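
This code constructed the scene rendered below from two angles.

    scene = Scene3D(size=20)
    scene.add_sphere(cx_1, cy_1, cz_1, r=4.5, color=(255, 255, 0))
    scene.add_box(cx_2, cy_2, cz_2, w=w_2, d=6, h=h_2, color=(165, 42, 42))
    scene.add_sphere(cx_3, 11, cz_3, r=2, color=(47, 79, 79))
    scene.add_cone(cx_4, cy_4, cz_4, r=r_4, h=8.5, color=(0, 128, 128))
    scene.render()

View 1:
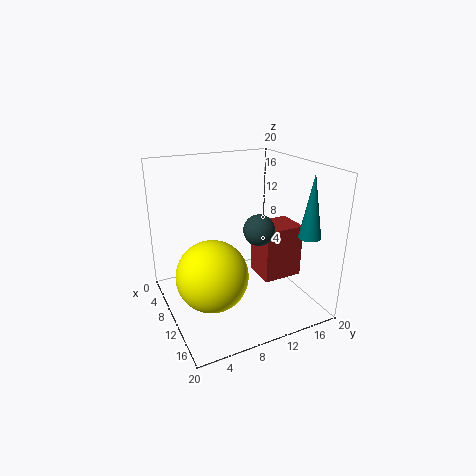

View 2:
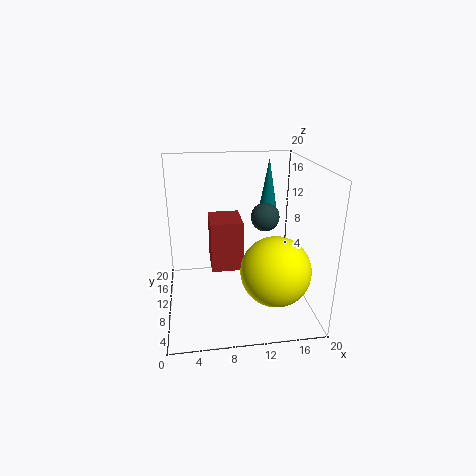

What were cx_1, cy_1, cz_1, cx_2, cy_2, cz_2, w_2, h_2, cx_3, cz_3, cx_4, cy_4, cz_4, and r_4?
cx_1 = 14, cy_1 = 4.5, cz_1 = 7.5, cx_2 = 6.5, cy_2 = 14, cz_2 = 2.5, w_2 = 5, h_2 = 8, cx_3 = 14, cz_3 = 12.5, cx_4 = 16, cy_4 = 17.5, cz_4 = 11, r_4 = 1.5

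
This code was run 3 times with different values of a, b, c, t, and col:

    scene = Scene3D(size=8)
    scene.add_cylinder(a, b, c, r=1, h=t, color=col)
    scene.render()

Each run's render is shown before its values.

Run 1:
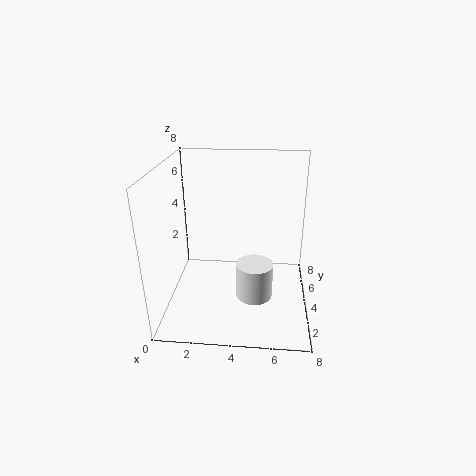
a = 5
b = 3
c = 1
t = 2
col = 'white'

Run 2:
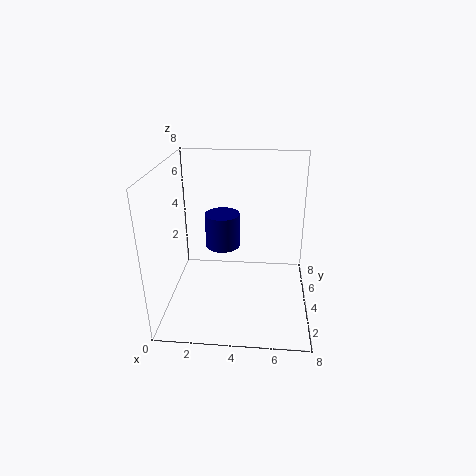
a = 3
b = 5
c = 3
t = 2
col = 'navy'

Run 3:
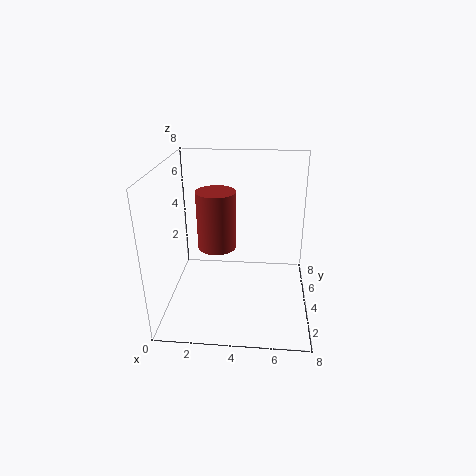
a = 3
b = 3
c = 4
t = 3
col = 'brown'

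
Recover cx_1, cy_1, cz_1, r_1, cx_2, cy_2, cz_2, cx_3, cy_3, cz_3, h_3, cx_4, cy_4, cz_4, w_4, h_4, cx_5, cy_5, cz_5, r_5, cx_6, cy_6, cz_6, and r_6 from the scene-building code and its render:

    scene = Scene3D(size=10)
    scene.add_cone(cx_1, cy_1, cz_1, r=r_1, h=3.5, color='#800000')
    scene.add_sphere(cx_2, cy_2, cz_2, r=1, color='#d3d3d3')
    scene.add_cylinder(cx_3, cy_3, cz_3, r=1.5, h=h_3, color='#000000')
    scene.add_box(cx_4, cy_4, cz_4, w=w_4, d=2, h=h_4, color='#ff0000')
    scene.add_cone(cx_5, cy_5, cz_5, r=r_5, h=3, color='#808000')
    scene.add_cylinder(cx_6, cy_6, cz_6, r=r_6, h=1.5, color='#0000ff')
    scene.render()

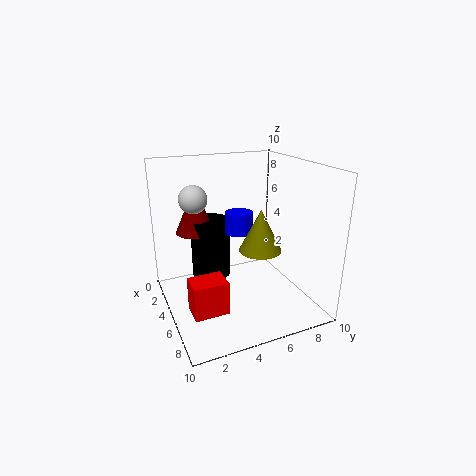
cx_1 = 1.5, cy_1 = 3, cz_1 = 4.5, r_1 = 1.5, cx_2 = 3, cy_2 = 2.5, cz_2 = 7.5, cx_3 = 2, cy_3 = 4, cz_3 = 1, h_3 = 4.5, cx_4 = 8, cy_4 = 0.5, cz_4 = 2.5, w_4 = 1.5, h_4 = 2, cx_5 = 5.5, cy_5 = 6.5, cz_5 = 4, r_5 = 1.5, cx_6 = 4, cy_6 = 5.5, cz_6 = 5, r_6 = 1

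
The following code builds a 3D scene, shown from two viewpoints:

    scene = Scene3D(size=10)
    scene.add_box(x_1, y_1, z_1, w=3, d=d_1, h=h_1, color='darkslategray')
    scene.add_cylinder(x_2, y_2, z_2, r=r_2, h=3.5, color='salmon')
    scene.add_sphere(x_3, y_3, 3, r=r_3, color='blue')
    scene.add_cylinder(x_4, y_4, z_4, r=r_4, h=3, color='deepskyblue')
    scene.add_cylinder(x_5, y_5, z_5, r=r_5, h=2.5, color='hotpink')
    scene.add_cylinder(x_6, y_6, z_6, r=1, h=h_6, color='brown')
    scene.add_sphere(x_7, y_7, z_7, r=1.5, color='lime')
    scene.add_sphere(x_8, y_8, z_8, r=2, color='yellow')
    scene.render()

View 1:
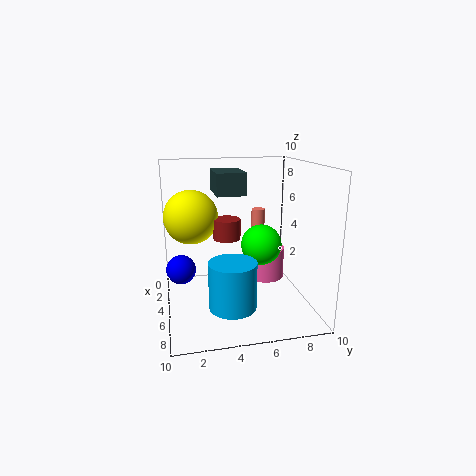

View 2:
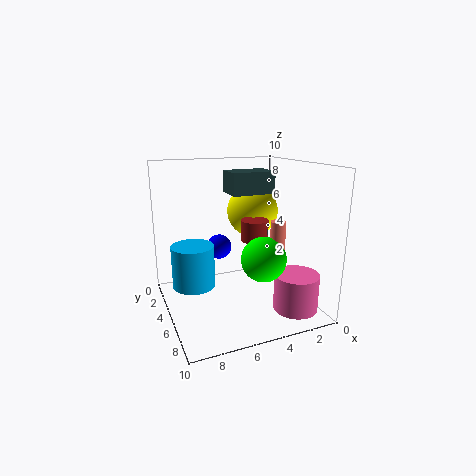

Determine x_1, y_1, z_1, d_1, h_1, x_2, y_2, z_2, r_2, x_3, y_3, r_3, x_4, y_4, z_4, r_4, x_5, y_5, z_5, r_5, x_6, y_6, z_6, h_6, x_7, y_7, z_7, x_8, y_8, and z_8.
x_1 = 2.5
y_1 = 3.5
z_1 = 8
d_1 = 2
h_1 = 1.5
x_2 = 3
y_2 = 7
z_2 = 3
r_2 = 0.5
x_3 = 5
y_3 = 1
r_3 = 1
x_4 = 8
y_4 = 4
z_4 = 1.5
r_4 = 1.5
x_5 = 2
y_5 = 8
z_5 = 0.5
r_5 = 1.5
x_6 = 3.5
y_6 = 4.5
z_6 = 4.5
h_6 = 1.5
x_7 = 4
y_7 = 7
z_7 = 4
x_8 = 2.5
y_8 = 2
z_8 = 6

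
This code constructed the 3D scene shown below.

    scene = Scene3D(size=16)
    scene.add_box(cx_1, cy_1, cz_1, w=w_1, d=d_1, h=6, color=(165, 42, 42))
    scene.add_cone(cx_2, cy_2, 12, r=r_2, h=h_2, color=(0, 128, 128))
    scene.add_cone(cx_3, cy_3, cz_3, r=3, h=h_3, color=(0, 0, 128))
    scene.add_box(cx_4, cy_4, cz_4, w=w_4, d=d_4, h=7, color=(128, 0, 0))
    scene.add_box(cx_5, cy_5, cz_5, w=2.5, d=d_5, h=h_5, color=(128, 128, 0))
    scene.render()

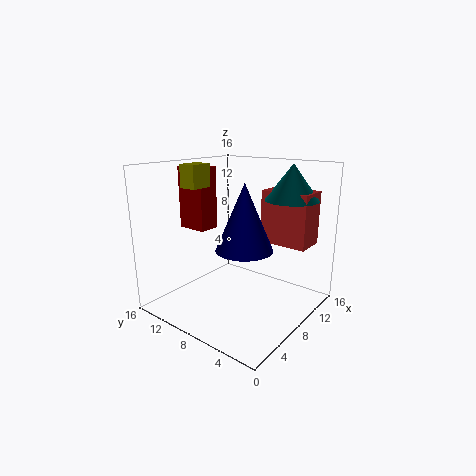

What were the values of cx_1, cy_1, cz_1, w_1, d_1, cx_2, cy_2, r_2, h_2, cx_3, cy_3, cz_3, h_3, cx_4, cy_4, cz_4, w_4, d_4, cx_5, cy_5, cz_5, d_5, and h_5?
cx_1 = 11; cy_1 = 1.5; cz_1 = 7; w_1 = 3.5; d_1 = 5.5; cx_2 = 12.5; cy_2 = 4; r_2 = 3; h_2 = 4; cx_3 = 6.5; cy_3 = 6; cz_3 = 7.5; h_3 = 7; cx_4 = 6; cy_4 = 11.5; cz_4 = 8.5; w_4 = 2.5; d_4 = 3.5; cx_5 = 4.5; cy_5 = 11; cz_5 = 13.5; d_5 = 2; h_5 = 2.5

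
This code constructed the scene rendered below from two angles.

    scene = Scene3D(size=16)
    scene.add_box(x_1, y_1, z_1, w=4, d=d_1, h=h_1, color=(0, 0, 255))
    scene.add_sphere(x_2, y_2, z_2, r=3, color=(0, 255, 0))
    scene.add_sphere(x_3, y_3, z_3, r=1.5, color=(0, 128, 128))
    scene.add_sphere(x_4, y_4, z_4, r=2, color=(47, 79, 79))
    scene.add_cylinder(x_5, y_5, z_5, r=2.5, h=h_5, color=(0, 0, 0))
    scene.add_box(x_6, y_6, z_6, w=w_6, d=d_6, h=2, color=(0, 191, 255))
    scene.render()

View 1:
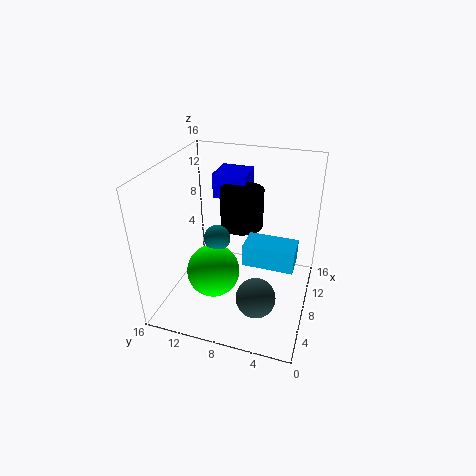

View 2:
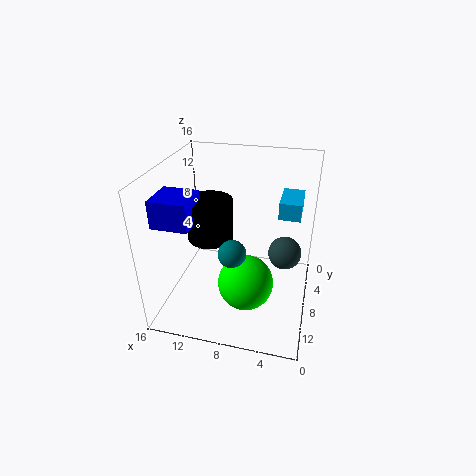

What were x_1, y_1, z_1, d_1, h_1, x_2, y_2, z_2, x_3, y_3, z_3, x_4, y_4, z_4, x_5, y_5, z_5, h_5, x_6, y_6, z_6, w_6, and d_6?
x_1 = 12; y_1 = 8.5; z_1 = 10.5; d_1 = 4; h_1 = 3; x_2 = 6.5; y_2 = 10.5; z_2 = 4; x_3 = 8; y_3 = 10.5; z_3 = 7.5; x_4 = 3; y_4 = 4.5; z_4 = 4.5; x_5 = 11; y_5 = 8.5; z_5 = 8; h_5 = 4.5; x_6 = 1.5; y_6 = 1; z_6 = 9.5; w_6 = 2.5; d_6 = 4.5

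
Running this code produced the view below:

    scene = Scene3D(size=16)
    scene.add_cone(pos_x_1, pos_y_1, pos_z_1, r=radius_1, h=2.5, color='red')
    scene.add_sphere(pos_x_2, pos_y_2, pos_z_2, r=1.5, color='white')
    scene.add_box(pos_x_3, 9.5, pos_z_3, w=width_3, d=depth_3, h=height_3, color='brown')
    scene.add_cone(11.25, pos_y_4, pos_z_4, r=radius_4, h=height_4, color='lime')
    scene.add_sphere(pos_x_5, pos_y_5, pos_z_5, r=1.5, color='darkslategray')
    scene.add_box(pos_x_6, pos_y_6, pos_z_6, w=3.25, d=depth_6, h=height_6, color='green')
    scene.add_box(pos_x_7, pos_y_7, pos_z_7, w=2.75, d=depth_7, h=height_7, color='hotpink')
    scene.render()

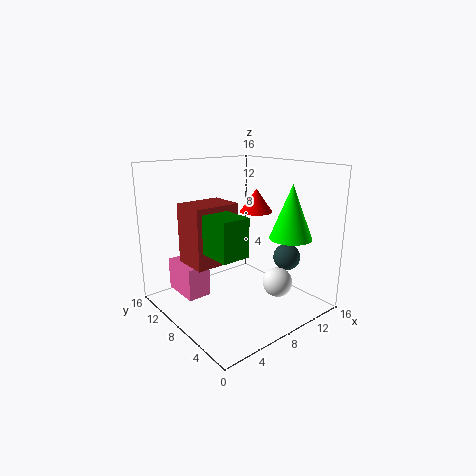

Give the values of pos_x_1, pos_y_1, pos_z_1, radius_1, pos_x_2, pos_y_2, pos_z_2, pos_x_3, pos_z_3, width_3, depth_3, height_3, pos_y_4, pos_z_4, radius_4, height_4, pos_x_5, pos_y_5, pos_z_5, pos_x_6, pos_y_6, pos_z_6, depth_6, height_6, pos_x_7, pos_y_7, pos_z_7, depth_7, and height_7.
pos_x_1 = 9.5
pos_y_1 = 6.75
pos_z_1 = 11
radius_1 = 1.75
pos_x_2 = 8.75
pos_y_2 = 2.5
pos_z_2 = 4.5
pos_x_3 = 3.75
pos_z_3 = 4.5
width_3 = 5.5
depth_3 = 4.25
height_3 = 7
pos_y_4 = 3.25
pos_z_4 = 8.5
radius_4 = 2.25
height_4 = 5.75
pos_x_5 = 12.25
pos_y_5 = 4.5
pos_z_5 = 5.75
pos_x_6 = 4
pos_y_6 = 5.25
pos_z_6 = 6.75
depth_6 = 3.75
height_6 = 4.25
pos_x_7 = 3
pos_y_7 = 10.5
pos_z_7 = 0.75
depth_7 = 4.75
height_7 = 3.75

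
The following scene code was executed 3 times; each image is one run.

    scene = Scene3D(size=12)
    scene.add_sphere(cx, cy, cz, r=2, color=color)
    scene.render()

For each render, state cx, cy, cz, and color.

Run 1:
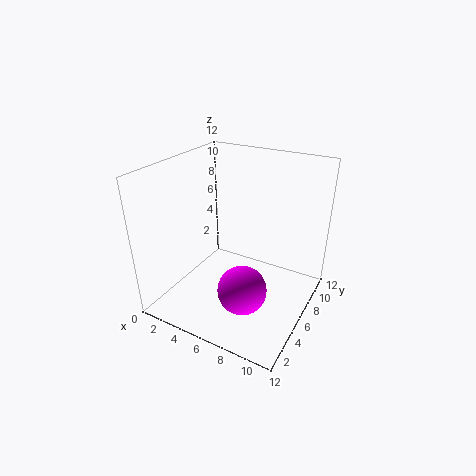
cx = 7.5
cy = 4
cz = 2.5
color = 'magenta'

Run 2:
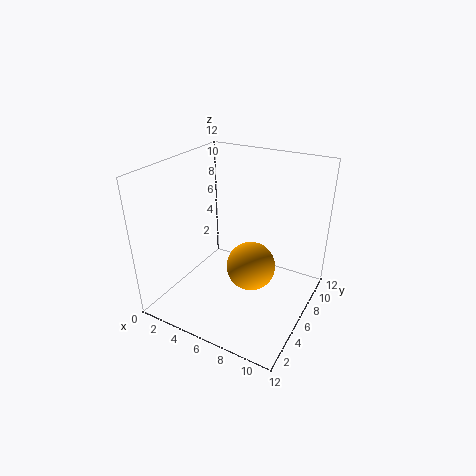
cx = 7.5
cy = 5.5
cz = 4
color = 'orange'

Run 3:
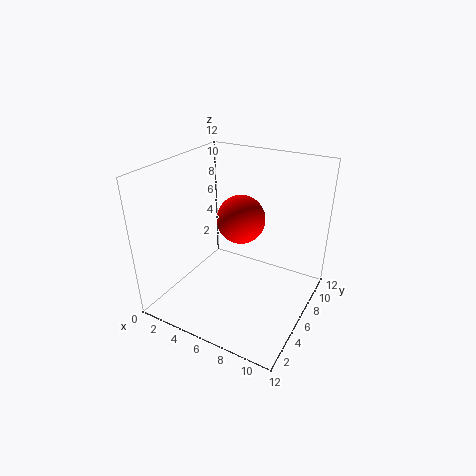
cx = 6
cy = 6.5
cz = 7.5
color = 'red'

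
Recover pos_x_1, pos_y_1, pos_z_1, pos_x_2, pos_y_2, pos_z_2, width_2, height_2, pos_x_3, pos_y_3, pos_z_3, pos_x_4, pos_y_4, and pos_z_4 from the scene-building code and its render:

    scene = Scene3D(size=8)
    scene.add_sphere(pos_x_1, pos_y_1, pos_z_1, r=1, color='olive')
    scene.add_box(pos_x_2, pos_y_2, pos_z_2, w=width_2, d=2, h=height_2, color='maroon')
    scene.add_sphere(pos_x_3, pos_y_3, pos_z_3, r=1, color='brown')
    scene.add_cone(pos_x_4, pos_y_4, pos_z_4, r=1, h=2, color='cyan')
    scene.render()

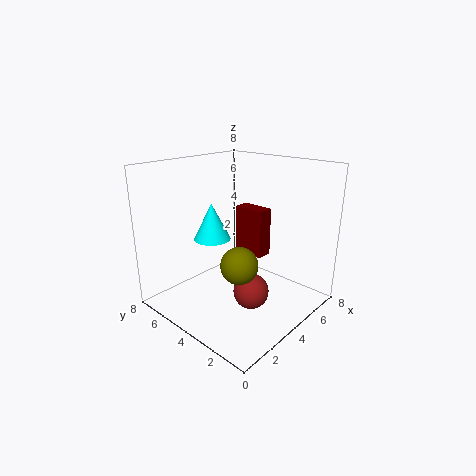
pos_x_1 = 3; pos_y_1 = 3; pos_z_1 = 3; pos_x_2 = 6; pos_y_2 = 4; pos_z_2 = 2; width_2 = 1; height_2 = 3; pos_x_3 = 4; pos_y_3 = 3; pos_z_3 = 1; pos_x_4 = 3; pos_y_4 = 5; pos_z_4 = 4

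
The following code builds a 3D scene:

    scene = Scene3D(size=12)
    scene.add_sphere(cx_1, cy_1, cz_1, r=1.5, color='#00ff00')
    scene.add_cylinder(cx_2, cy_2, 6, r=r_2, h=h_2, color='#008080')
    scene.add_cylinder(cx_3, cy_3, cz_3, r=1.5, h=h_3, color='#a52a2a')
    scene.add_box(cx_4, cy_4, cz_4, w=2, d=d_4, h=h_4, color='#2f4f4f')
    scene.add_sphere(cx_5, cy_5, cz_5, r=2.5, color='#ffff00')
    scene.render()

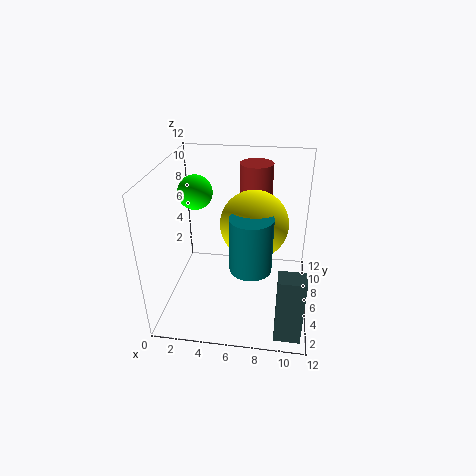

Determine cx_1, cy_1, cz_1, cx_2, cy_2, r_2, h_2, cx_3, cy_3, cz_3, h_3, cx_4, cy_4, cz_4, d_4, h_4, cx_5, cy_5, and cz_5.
cx_1 = 2, cy_1 = 8, cz_1 = 9, cx_2 = 7.5, cy_2 = 2, r_2 = 1.5, h_2 = 4, cx_3 = 7, cy_3 = 10.5, cz_3 = 5, h_3 = 6, cx_4 = 9.5, cy_4 = 0.5, cz_4 = 0.5, d_4 = 1.5, h_4 = 5.5, cx_5 = 7.5, cy_5 = 4, cz_5 = 8.5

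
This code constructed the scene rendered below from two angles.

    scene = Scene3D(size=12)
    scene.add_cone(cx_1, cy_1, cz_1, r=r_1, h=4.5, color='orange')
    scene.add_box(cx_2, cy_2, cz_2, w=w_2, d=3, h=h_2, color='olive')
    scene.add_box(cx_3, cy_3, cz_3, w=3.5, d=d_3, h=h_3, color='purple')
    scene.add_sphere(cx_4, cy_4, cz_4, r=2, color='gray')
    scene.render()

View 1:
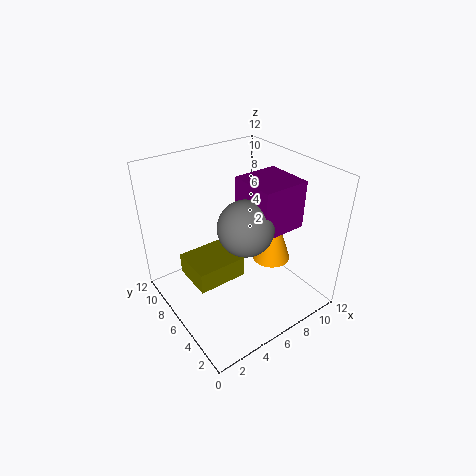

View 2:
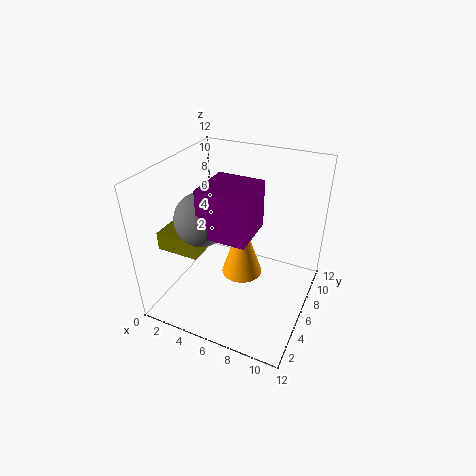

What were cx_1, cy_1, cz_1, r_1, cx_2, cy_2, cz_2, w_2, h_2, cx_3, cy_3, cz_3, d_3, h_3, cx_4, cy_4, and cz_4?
cx_1 = 7.5
cy_1 = 3.5
cz_1 = 5
r_1 = 1.5
cx_2 = 0.5
cy_2 = 2.5
cz_2 = 5.5
w_2 = 3.5
h_2 = 1.5
cx_3 = 5
cy_3 = 1.5
cz_3 = 8.5
d_3 = 3.5
h_3 = 3.5
cx_4 = 4.5
cy_4 = 3
cz_4 = 9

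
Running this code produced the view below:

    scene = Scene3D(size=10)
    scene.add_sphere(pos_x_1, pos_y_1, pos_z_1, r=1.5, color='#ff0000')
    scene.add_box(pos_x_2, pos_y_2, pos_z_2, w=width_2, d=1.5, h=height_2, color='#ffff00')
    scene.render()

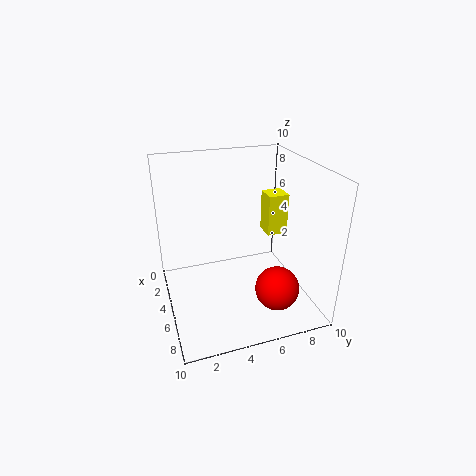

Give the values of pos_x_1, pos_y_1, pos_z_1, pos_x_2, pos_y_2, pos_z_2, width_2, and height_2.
pos_x_1 = 7.5, pos_y_1 = 7, pos_z_1 = 2, pos_x_2 = 3, pos_y_2 = 7.5, pos_z_2 = 4.5, width_2 = 1.5, height_2 = 3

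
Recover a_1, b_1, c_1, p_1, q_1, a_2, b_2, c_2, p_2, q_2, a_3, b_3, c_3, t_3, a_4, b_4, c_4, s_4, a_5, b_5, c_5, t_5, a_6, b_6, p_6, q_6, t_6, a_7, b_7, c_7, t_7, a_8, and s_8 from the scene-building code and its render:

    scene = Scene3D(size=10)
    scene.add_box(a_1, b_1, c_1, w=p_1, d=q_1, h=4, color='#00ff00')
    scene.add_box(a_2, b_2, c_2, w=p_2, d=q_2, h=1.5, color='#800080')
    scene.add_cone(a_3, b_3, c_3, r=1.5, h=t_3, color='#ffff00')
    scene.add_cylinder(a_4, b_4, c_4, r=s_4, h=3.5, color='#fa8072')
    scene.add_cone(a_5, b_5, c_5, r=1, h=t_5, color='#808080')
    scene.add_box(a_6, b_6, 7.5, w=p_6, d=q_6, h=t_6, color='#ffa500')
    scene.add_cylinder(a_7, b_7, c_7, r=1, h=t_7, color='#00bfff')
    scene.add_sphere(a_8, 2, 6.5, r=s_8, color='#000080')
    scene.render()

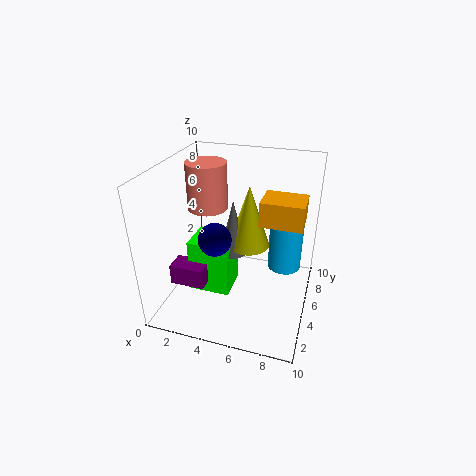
a_1 = 1.5
b_1 = 4
c_1 = 0.5
p_1 = 3
q_1 = 2.5
a_2 = 0.5
b_2 = 3
c_2 = 1.5
p_2 = 2.5
q_2 = 1.5
a_3 = 5.5
b_3 = 6
c_3 = 4
t_3 = 4.5
a_4 = 2
b_4 = 7
c_4 = 6
s_4 = 1.5
a_5 = 4.5
b_5 = 5.5
c_5 = 3.5
t_5 = 4
a_6 = 7
b_6 = 2.5
p_6 = 2.5
q_6 = 2
t_6 = 1.5
a_7 = 8.5
b_7 = 3.5
c_7 = 4.5
t_7 = 4
a_8 = 4.5
s_8 = 1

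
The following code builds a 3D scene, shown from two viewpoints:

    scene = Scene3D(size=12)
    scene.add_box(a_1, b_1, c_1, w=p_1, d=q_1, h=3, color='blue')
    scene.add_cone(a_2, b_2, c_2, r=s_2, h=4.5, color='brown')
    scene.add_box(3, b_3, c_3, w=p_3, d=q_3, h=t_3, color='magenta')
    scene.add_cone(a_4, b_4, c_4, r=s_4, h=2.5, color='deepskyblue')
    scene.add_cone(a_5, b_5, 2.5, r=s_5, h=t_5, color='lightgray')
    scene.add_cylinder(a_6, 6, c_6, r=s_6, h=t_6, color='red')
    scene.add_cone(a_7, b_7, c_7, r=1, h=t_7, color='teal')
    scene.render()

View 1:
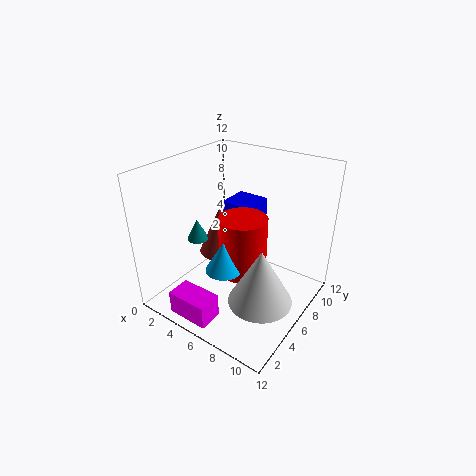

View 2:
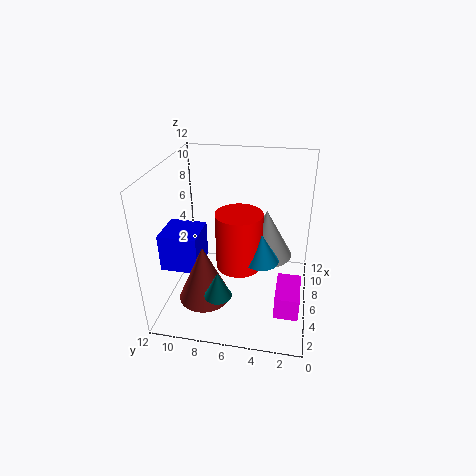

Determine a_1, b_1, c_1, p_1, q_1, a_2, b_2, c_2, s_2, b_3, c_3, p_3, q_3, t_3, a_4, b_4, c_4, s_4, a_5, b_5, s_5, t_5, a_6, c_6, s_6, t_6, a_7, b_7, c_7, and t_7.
a_1 = 2.5
b_1 = 8.5
c_1 = 4.5
p_1 = 3
q_1 = 3
a_2 = 2.5
b_2 = 8
c_2 = 2.5
s_2 = 2
b_3 = 0.5
c_3 = 0.5
p_3 = 3.5
q_3 = 2
t_3 = 2
a_4 = 6
b_4 = 4
c_4 = 4
s_4 = 1.5
a_5 = 9.5
b_5 = 4
s_5 = 2.5
t_5 = 4.5
a_6 = 6.5
c_6 = 3
s_6 = 2
t_6 = 5
a_7 = 1
b_7 = 6.5
c_7 = 4
t_7 = 2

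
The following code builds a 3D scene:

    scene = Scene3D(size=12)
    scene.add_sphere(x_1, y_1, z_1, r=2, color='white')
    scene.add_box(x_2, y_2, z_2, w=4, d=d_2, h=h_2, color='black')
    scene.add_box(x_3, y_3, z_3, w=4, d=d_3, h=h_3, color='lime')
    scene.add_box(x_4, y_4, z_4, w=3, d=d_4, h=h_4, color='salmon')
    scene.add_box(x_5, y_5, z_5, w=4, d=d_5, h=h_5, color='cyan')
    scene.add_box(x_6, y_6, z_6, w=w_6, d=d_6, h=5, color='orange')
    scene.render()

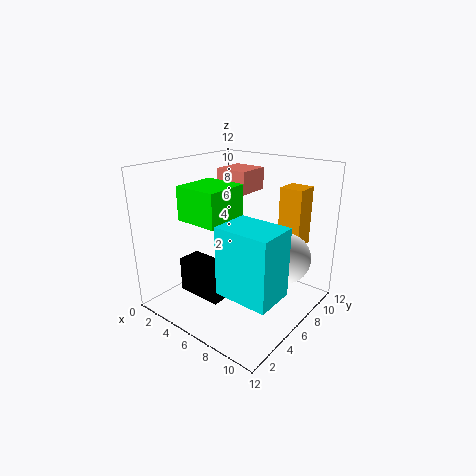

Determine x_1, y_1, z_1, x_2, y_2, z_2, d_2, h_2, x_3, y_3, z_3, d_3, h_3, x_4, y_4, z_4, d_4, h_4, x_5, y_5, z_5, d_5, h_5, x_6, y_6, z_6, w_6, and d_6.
x_1 = 10; y_1 = 7; z_1 = 5; x_2 = 2; y_2 = 3; z_2 = 1; d_2 = 2; h_2 = 3; x_3 = 1; y_3 = 4; z_3 = 7; d_3 = 4; h_3 = 3; x_4 = 2; y_4 = 8; z_4 = 9; d_4 = 3; h_4 = 2; x_5 = 8; y_5 = 1; z_5 = 4; d_5 = 3; h_5 = 5; x_6 = 8; y_6 = 9; z_6 = 5; w_6 = 2; d_6 = 2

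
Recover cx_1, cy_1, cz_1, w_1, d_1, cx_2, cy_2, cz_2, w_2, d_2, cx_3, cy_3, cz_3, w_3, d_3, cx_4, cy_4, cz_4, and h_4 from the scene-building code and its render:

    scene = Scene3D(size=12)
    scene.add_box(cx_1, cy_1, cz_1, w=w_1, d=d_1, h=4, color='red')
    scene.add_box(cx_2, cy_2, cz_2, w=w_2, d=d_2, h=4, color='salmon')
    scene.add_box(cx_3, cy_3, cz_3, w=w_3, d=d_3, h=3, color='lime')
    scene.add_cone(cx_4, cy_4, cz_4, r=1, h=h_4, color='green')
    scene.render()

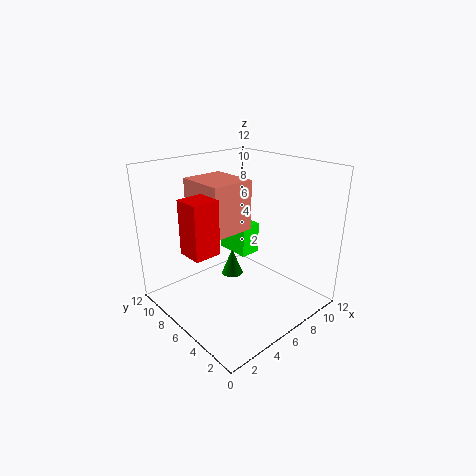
cx_1 = 0.5, cy_1 = 4, cz_1 = 6.5, w_1 = 2, d_1 = 2, cx_2 = 3, cy_2 = 5, cz_2 = 7, w_2 = 3.5, d_2 = 4, cx_3 = 8.5, cy_3 = 8, cz_3 = 2.5, w_3 = 2, d_3 = 3.5, cx_4 = 7.5, cy_4 = 8.5, cz_4 = 1, h_4 = 2.5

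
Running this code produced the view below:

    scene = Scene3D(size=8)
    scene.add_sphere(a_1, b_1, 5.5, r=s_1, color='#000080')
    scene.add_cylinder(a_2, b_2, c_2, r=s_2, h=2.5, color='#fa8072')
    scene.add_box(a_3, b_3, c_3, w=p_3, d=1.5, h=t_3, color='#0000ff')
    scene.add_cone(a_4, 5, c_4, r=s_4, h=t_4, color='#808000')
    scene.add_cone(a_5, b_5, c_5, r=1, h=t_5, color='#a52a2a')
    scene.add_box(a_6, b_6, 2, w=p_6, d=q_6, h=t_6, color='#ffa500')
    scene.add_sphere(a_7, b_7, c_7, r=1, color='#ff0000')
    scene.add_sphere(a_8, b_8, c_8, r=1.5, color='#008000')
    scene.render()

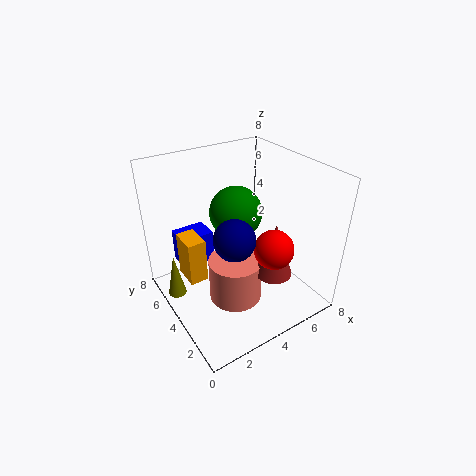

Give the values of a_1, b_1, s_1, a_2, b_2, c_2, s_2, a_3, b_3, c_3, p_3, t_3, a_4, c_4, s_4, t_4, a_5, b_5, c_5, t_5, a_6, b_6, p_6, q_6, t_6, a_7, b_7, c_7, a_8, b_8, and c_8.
a_1 = 2.5; b_1 = 2; s_1 = 1; a_2 = 3.5; b_2 = 3.5; c_2 = 0.5; s_2 = 1.5; a_3 = 1.5; b_3 = 6; c_3 = 1.5; p_3 = 2; t_3 = 2; a_4 = 0.5; c_4 = 1; s_4 = 0.5; t_4 = 2.5; a_5 = 5; b_5 = 2; c_5 = 2.5; t_5 = 3; a_6 = 1; b_6 = 4; p_6 = 1; q_6 = 1.5; t_6 = 2.5; a_7 = 4.5; b_7 = 1.5; c_7 = 4.5; a_8 = 4.5; b_8 = 5; c_8 = 5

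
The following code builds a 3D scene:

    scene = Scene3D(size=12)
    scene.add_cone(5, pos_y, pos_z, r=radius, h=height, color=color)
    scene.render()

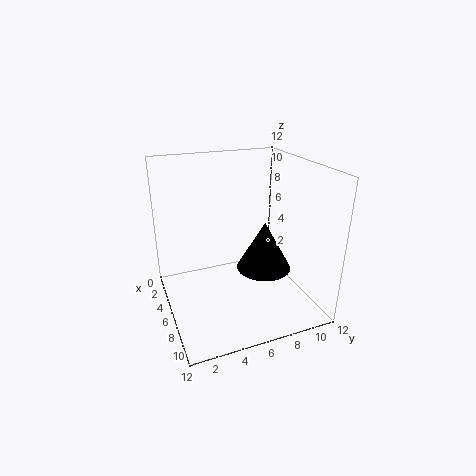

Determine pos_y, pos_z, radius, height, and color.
pos_y = 9, pos_z = 2, radius = 2.5, height = 4.5, color = 'black'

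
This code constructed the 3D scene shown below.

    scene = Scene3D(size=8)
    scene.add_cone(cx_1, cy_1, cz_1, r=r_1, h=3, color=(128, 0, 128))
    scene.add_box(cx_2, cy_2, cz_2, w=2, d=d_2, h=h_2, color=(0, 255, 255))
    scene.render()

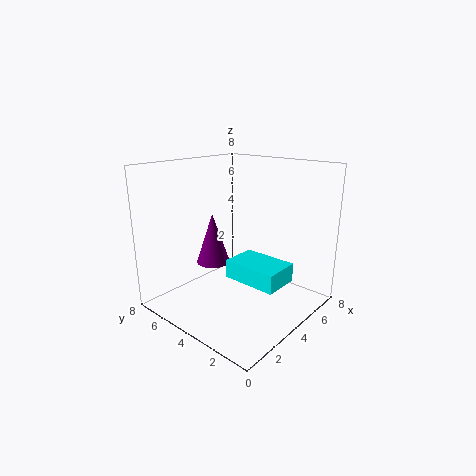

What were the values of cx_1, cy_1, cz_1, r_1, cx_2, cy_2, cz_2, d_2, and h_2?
cx_1 = 4; cy_1 = 6; cz_1 = 2; r_1 = 1; cx_2 = 3; cy_2 = 1; cz_2 = 2; d_2 = 3; h_2 = 1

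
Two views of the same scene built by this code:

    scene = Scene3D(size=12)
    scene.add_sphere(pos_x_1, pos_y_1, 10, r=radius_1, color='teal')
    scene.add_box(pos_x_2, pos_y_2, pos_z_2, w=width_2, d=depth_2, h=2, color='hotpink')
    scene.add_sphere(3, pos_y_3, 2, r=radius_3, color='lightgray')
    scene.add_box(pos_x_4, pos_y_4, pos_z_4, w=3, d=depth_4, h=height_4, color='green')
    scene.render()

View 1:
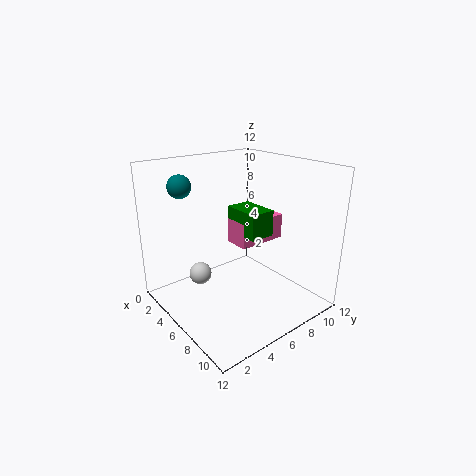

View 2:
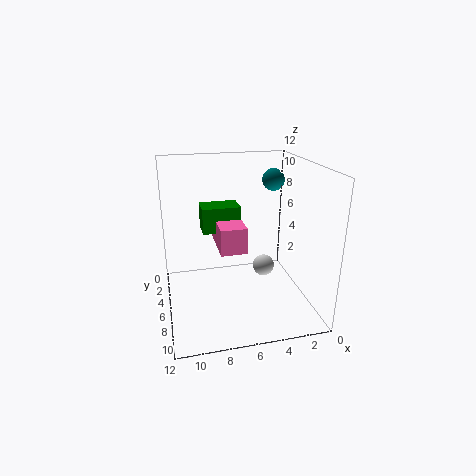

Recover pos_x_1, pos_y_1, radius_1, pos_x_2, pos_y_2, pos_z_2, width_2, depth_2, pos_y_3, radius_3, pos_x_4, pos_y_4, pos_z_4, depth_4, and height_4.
pos_x_1 = 2, pos_y_1 = 3, radius_1 = 1, pos_x_2 = 6, pos_y_2 = 5, pos_z_2 = 6, width_2 = 2, depth_2 = 4, pos_y_3 = 4, radius_3 = 1, pos_x_4 = 6, pos_y_4 = 5, pos_z_4 = 7, depth_4 = 2, height_4 = 2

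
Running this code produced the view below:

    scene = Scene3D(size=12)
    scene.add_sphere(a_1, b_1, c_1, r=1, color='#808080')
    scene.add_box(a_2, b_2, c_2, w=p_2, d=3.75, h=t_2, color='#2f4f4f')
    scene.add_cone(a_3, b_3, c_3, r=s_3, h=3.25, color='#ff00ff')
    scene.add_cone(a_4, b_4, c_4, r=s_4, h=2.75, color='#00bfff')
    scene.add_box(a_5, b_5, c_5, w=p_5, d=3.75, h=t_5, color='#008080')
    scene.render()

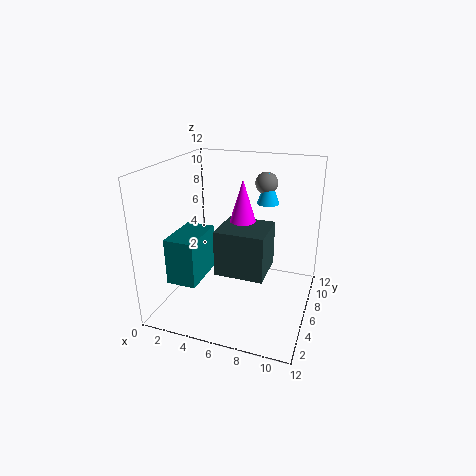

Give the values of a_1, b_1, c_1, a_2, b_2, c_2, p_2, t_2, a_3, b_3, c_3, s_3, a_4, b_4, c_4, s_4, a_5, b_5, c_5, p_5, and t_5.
a_1 = 7.25; b_1 = 10; c_1 = 9.75; a_2 = 4.75; b_2 = 3.75; c_2 = 3.5; p_2 = 4; t_2 = 3.75; a_3 = 6.75; b_3 = 5; c_3 = 8; s_3 = 1; a_4 = 7.5; b_4 = 9.75; c_4 = 8; s_4 = 1; a_5 = 2.25; b_5 = 0.75; c_5 = 4; p_5 = 2.25; t_5 = 3.5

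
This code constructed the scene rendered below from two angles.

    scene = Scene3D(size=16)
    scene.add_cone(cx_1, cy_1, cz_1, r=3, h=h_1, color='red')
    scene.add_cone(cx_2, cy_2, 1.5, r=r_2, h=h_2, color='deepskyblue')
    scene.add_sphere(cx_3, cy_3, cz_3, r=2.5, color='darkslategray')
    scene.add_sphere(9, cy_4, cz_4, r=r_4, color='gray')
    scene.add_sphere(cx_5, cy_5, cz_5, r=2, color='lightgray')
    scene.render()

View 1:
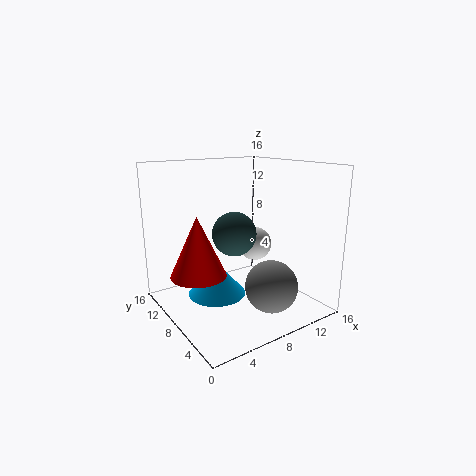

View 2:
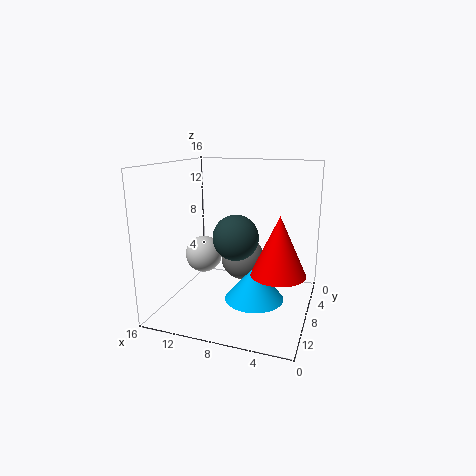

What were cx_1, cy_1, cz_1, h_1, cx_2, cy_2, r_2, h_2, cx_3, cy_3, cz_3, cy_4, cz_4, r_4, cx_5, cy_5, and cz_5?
cx_1 = 3.25; cy_1 = 8.5; cz_1 = 4.5; h_1 = 6.5; cx_2 = 5.75; cy_2 = 9; r_2 = 3.25; h_2 = 3.75; cx_3 = 8; cy_3 = 8.75; cz_3 = 8.25; cy_4 = 3.25; cz_4 = 3.75; r_4 = 2.75; cx_5 = 11.5; cy_5 = 9.5; cz_5 = 6.25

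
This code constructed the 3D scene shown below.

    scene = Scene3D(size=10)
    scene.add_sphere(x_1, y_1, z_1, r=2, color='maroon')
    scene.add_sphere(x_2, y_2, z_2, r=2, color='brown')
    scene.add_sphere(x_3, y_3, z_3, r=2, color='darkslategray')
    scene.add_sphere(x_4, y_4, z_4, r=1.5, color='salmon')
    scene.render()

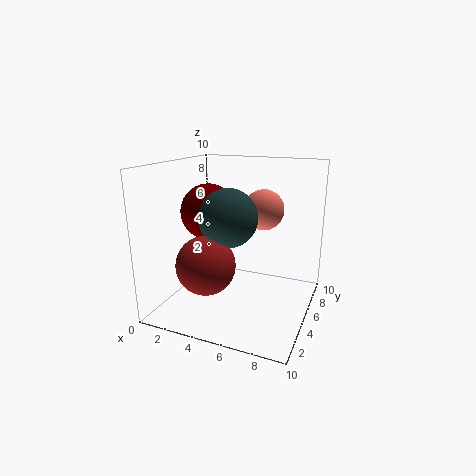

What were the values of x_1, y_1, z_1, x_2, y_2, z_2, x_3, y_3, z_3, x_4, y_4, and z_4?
x_1 = 2.5, y_1 = 5.5, z_1 = 6.5, x_2 = 3.5, y_2 = 3, z_2 = 3.5, x_3 = 4.5, y_3 = 4.5, z_3 = 6.5, x_4 = 6, y_4 = 7.5, z_4 = 6.5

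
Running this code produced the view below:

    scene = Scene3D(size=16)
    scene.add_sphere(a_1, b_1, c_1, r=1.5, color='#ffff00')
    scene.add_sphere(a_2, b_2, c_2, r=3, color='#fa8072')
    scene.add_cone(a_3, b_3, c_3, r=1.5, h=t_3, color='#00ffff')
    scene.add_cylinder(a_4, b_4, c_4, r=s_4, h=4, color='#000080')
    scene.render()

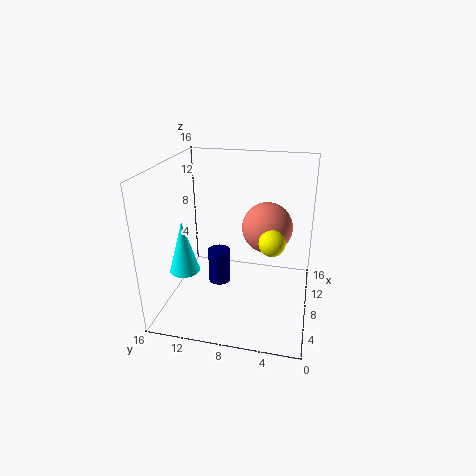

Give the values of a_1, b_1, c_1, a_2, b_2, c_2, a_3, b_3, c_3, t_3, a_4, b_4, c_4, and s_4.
a_1 = 8.5, b_1 = 4.25, c_1 = 7.5, a_2 = 11.5, b_2 = 5.25, c_2 = 8, a_3 = 2.75, b_3 = 12.25, c_3 = 6.5, t_3 = 5.25, a_4 = 8, b_4 = 10.25, c_4 = 2.25, s_4 = 1.25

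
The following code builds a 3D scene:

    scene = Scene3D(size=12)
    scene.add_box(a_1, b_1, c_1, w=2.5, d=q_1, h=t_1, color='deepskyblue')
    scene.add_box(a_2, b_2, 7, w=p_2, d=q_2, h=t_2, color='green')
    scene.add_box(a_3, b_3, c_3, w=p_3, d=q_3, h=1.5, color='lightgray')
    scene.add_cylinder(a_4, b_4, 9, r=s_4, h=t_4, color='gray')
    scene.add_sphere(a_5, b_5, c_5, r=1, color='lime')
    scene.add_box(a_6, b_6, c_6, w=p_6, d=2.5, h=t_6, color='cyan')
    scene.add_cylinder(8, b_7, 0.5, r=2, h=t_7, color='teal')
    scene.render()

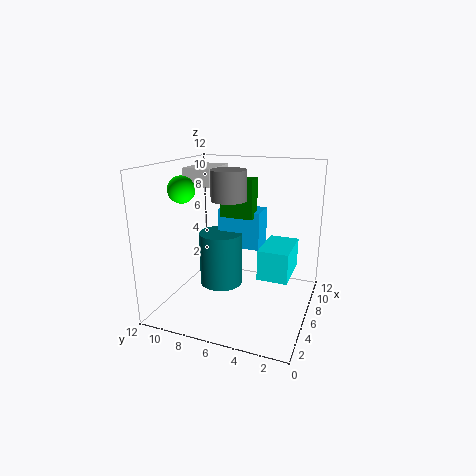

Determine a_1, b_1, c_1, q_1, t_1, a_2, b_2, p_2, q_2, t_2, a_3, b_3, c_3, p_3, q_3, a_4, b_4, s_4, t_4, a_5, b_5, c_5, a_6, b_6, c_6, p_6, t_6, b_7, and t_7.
a_1 = 8.5, b_1 = 5, c_1 = 4, q_1 = 4, t_1 = 3.5, a_2 = 8, b_2 = 5.5, p_2 = 1.5, q_2 = 3, t_2 = 3.5, a_3 = 6, b_3 = 8.5, c_3 = 10, p_3 = 4, q_3 = 2.5, a_4 = 6.5, b_4 = 7, s_4 = 1.5, t_4 = 2.5, a_5 = 2.5, b_5 = 9, c_5 = 10.5, a_6 = 5, b_6 = 1.5, c_6 = 3, p_6 = 4, t_6 = 2.5, b_7 = 8.5, t_7 = 5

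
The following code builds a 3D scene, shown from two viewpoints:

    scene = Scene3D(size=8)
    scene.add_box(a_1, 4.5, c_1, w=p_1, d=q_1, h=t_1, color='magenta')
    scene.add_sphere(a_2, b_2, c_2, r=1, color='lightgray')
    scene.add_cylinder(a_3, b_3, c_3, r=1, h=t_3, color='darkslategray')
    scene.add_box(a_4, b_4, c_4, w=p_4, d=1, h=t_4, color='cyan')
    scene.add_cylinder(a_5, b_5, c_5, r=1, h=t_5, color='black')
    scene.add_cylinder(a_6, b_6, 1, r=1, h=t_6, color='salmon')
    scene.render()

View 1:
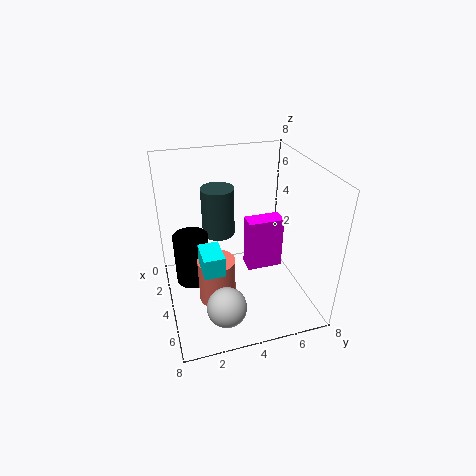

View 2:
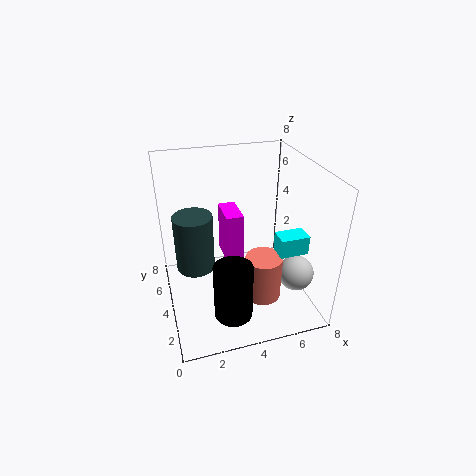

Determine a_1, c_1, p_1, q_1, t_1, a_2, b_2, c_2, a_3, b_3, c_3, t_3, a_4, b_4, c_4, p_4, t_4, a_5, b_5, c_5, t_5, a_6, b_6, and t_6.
a_1 = 3.5, c_1 = 2, p_1 = 1, q_1 = 2, t_1 = 3, a_2 = 7, b_2 = 2.5, c_2 = 2, a_3 = 1.5, b_3 = 3.5, c_3 = 3, t_3 = 3, a_4 = 5.5, b_4 = 1.5, c_4 = 4, p_4 = 1.5, t_4 = 1, a_5 = 3, b_5 = 1.5, c_5 = 1, t_5 = 3, a_6 = 5, b_6 = 2.5, t_6 = 2.5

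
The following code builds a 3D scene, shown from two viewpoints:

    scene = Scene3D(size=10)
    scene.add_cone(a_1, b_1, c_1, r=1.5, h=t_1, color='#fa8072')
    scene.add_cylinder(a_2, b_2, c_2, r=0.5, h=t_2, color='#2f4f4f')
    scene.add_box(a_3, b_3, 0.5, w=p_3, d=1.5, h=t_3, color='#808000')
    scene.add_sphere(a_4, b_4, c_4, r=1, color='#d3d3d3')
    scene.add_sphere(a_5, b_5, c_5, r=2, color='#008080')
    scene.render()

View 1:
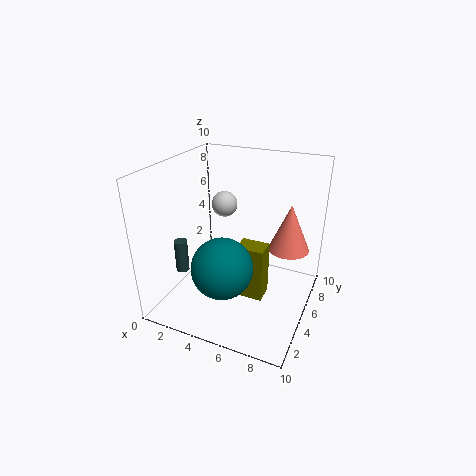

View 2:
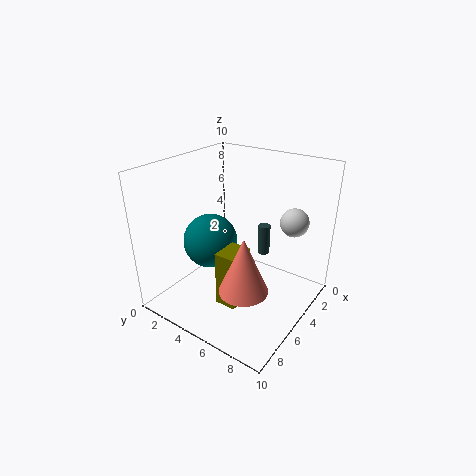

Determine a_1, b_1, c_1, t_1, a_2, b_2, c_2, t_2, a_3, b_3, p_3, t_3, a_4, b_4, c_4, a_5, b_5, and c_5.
a_1 = 8, b_1 = 7.5, c_1 = 3.5, t_1 = 3.5, a_2 = 0.5, b_2 = 4.5, c_2 = 1.5, t_2 = 2.5, a_3 = 5, b_3 = 4.5, p_3 = 2, t_3 = 4, a_4 = 2.5, b_4 = 8, c_4 = 6, a_5 = 5, b_5 = 2.5, c_5 = 4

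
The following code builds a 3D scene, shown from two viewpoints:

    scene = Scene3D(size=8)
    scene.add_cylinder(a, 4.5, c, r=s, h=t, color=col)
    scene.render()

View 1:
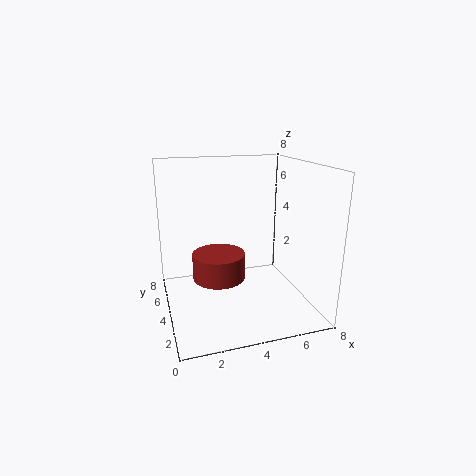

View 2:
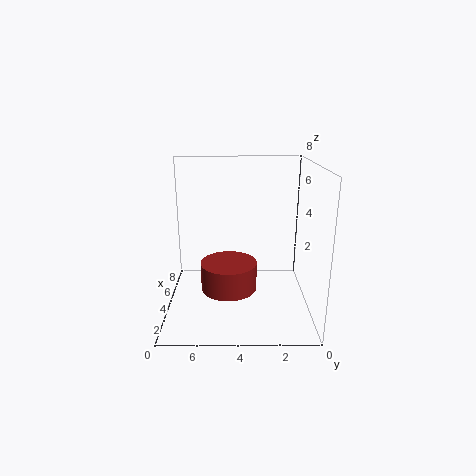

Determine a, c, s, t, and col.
a = 3; c = 1.5; s = 1.5; t = 1.5; col = 'brown'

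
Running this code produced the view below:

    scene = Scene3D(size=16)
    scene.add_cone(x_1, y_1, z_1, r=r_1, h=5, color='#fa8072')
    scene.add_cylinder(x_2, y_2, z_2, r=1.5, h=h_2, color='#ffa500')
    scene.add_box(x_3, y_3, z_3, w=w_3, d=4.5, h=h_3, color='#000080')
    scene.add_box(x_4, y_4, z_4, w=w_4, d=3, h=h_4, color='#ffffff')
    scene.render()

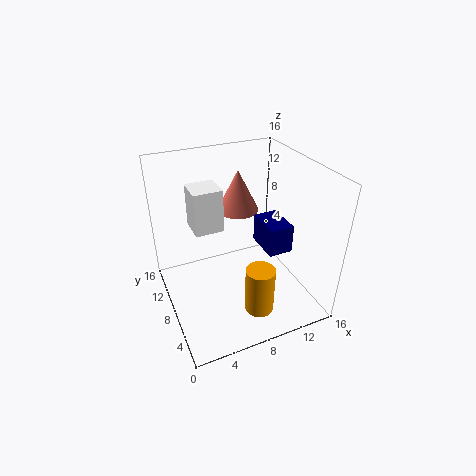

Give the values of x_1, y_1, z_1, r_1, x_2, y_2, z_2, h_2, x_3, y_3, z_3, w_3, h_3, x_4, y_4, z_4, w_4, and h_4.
x_1 = 10, y_1 = 12.5, z_1 = 9, r_1 = 2.5, x_2 = 8, y_2 = 2.5, z_2 = 2.5, h_2 = 5, x_3 = 12, y_3 = 7.5, z_3 = 4.5, w_3 = 3, h_3 = 3.5, x_4 = 3, y_4 = 7, z_4 = 10, w_4 = 3, h_4 = 4.5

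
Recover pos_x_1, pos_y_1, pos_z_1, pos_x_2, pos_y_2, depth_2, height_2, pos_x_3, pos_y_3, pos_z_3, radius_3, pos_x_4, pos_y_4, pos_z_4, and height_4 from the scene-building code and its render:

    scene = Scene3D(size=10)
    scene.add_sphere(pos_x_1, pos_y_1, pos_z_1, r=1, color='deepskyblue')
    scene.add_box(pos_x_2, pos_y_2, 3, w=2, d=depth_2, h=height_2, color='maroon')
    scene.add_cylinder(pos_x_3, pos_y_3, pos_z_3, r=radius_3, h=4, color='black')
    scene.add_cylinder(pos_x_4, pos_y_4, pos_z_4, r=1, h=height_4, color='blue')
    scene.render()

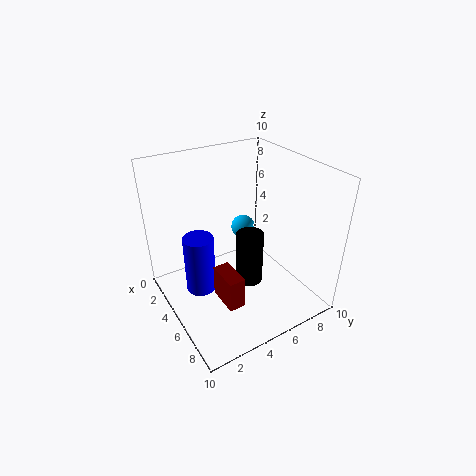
pos_x_1 = 1; pos_y_1 = 8; pos_z_1 = 3; pos_x_2 = 7; pos_y_2 = 2; depth_2 = 1; height_2 = 2; pos_x_3 = 5; pos_y_3 = 6; pos_z_3 = 1; radius_3 = 1; pos_x_4 = 5; pos_y_4 = 2; pos_z_4 = 2; height_4 = 4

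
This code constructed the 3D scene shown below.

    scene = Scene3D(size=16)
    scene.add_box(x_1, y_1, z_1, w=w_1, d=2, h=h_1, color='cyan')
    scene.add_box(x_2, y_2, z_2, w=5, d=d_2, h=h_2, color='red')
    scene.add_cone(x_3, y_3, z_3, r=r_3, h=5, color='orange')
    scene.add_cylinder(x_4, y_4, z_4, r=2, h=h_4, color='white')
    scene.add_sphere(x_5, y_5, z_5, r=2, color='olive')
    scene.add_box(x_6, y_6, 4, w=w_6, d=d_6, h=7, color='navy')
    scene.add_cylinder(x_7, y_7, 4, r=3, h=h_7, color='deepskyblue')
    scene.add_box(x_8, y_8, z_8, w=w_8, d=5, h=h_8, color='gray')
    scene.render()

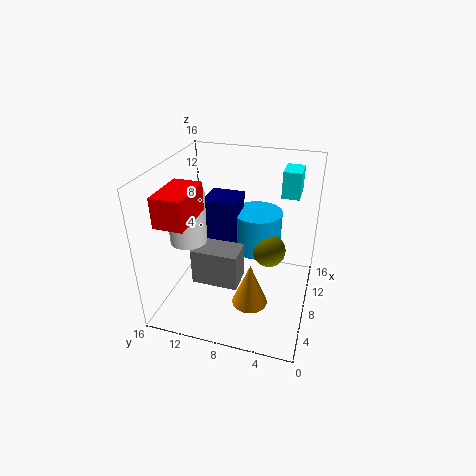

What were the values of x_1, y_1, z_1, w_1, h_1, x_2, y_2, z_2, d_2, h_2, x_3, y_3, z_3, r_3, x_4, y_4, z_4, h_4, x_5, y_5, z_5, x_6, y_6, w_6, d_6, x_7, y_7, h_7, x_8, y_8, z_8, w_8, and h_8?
x_1 = 11
y_1 = 2
z_1 = 12
w_1 = 3
h_1 = 3
x_2 = 1
y_2 = 11
z_2 = 12
d_2 = 3
h_2 = 3
x_3 = 6
y_3 = 6
z_3 = 1
r_3 = 2
x_4 = 6
y_4 = 13
z_4 = 8
h_4 = 6
x_5 = 11
y_5 = 5
z_5 = 5
x_6 = 10
y_6 = 9
w_6 = 4
d_6 = 4
x_7 = 13
y_7 = 7
h_7 = 5
x_8 = 4
y_8 = 7
z_8 = 4
w_8 = 3
h_8 = 4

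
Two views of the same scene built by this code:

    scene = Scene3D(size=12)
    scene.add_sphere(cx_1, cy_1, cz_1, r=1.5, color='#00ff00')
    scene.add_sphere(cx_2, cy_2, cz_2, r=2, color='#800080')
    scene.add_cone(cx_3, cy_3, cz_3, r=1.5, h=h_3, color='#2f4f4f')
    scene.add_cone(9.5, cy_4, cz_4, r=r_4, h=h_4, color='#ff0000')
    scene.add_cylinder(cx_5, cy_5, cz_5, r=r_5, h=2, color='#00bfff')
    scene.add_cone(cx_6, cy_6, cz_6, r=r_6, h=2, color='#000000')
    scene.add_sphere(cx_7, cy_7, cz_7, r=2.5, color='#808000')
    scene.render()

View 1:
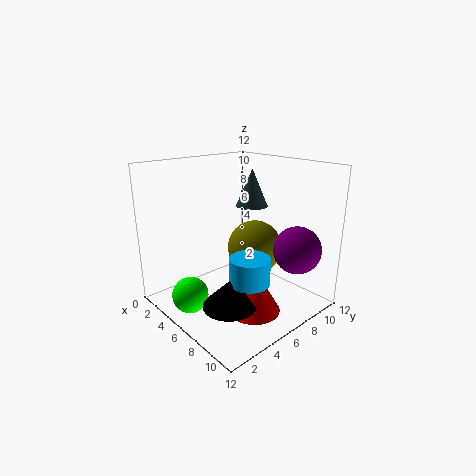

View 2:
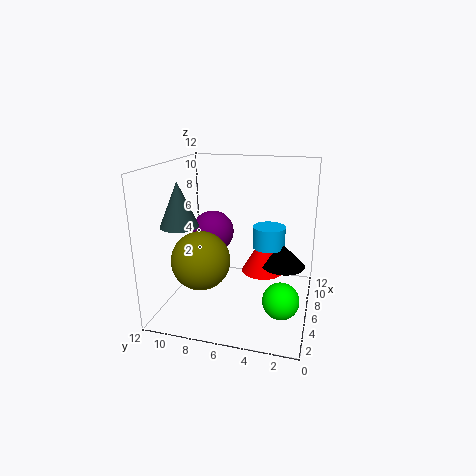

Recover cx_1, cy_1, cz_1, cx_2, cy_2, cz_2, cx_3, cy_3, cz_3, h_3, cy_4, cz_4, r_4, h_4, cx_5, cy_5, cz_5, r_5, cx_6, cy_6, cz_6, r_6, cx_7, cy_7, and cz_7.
cx_1 = 4.5
cy_1 = 2
cz_1 = 1.5
cx_2 = 9.5
cy_2 = 9.5
cz_2 = 5
cx_3 = 3.5
cy_3 = 10
cz_3 = 7.5
h_3 = 3.5
cy_4 = 4.5
cz_4 = 1.5
r_4 = 2
h_4 = 3.5
cx_5 = 9.5
cy_5 = 4
cz_5 = 4
r_5 = 1.5
cx_6 = 9
cy_6 = 2.5
cz_6 = 2.5
r_6 = 2
cx_7 = 5
cy_7 = 9
cz_7 = 4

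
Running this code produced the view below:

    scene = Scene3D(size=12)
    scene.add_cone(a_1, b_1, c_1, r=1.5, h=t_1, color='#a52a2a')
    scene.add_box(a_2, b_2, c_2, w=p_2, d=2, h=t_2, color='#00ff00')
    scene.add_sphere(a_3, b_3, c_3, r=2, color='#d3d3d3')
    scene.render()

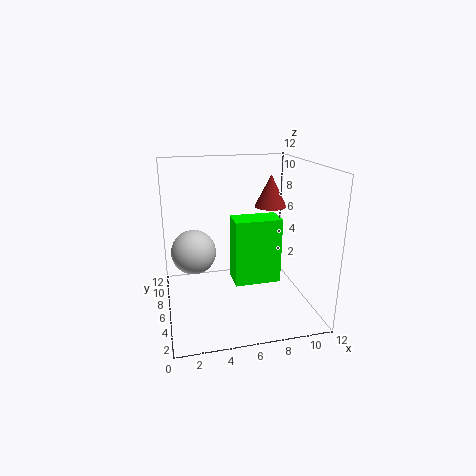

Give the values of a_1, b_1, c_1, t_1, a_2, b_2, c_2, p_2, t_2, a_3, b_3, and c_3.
a_1 = 10, b_1 = 9.5, c_1 = 7.5, t_1 = 3, a_2 = 5, b_2 = 2.5, c_2 = 3.5, p_2 = 3.5, t_2 = 5, a_3 = 2.5, b_3 = 8.5, c_3 = 4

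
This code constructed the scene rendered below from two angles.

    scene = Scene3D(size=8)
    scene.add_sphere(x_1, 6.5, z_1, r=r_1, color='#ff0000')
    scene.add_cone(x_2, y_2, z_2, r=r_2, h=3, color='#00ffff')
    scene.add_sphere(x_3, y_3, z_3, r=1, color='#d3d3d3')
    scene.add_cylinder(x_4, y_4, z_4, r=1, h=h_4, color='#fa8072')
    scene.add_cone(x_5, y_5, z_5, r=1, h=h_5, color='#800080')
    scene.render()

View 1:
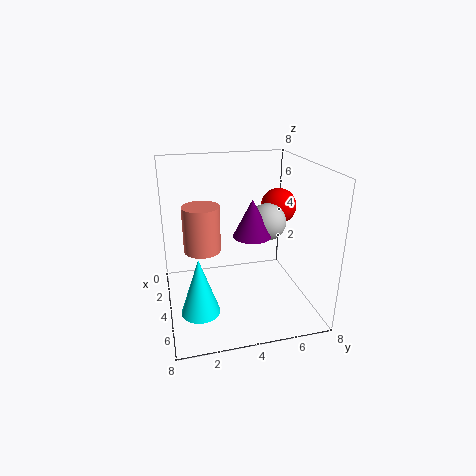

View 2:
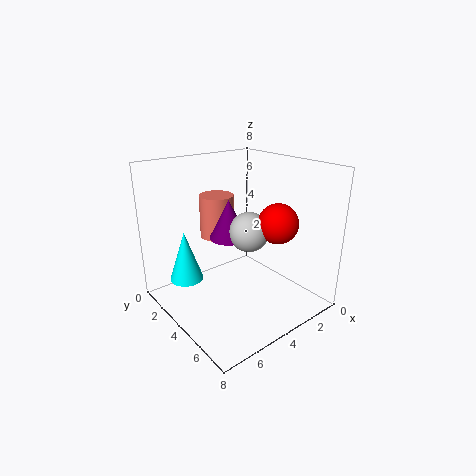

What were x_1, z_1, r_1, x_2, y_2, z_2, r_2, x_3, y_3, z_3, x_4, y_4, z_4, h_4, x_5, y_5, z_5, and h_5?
x_1 = 3.5; z_1 = 5.5; r_1 = 1; x_2 = 6; y_2 = 1.5; z_2 = 1; r_2 = 1; x_3 = 4.5; y_3 = 5.5; z_3 = 5; x_4 = 4; y_4 = 2; z_4 = 3.5; h_4 = 2.5; x_5 = 5; y_5 = 4.5; z_5 = 4.5; h_5 = 2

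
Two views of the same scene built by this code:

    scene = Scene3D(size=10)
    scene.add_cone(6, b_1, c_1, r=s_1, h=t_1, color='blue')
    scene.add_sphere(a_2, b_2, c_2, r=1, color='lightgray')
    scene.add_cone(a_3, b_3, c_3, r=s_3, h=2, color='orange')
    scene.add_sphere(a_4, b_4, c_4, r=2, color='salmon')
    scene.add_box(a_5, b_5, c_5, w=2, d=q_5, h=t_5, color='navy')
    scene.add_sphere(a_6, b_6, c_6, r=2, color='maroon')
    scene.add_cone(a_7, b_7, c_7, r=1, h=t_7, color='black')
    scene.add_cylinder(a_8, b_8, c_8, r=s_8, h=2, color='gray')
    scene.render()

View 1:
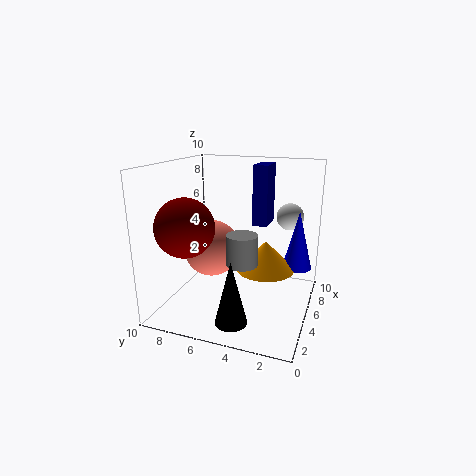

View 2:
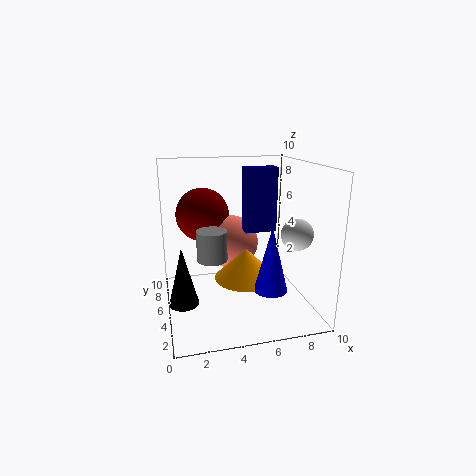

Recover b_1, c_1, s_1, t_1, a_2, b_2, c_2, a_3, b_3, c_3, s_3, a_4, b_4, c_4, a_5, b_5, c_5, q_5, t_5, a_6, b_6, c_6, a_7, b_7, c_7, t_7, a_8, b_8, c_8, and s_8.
b_1 = 1, c_1 = 3, s_1 = 1, t_1 = 4, a_2 = 8, b_2 = 2, c_2 = 6, a_3 = 5, b_3 = 3, c_3 = 3, s_3 = 2, a_4 = 5, b_4 = 7, c_4 = 4, a_5 = 5, b_5 = 3, c_5 = 6, q_5 = 1, t_5 = 4, a_6 = 3, b_6 = 8, c_6 = 6, a_7 = 1, b_7 = 4, c_7 = 1, t_7 = 4, a_8 = 3, b_8 = 4, c_8 = 4, s_8 = 1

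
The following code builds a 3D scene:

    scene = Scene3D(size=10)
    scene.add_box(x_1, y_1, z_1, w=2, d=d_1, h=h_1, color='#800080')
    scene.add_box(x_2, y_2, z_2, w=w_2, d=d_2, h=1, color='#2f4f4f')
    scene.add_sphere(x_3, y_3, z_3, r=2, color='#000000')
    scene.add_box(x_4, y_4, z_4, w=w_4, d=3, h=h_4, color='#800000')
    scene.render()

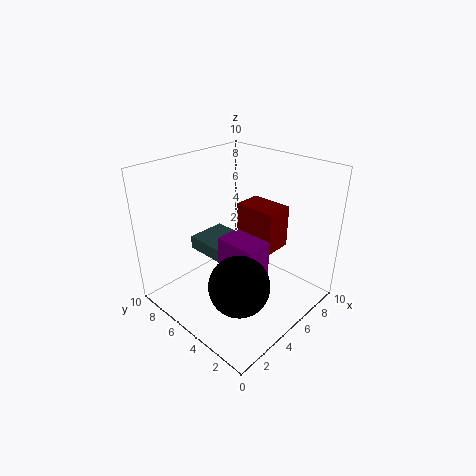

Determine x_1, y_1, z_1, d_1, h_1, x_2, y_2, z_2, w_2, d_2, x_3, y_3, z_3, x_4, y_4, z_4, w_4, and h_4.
x_1 = 4
y_1 = 3
z_1 = 1
d_1 = 3
h_1 = 4
x_2 = 4
y_2 = 6
z_2 = 3
w_2 = 3
d_2 = 3
x_3 = 3
y_3 = 3
z_3 = 3
x_4 = 6
y_4 = 3
z_4 = 4
w_4 = 2
h_4 = 3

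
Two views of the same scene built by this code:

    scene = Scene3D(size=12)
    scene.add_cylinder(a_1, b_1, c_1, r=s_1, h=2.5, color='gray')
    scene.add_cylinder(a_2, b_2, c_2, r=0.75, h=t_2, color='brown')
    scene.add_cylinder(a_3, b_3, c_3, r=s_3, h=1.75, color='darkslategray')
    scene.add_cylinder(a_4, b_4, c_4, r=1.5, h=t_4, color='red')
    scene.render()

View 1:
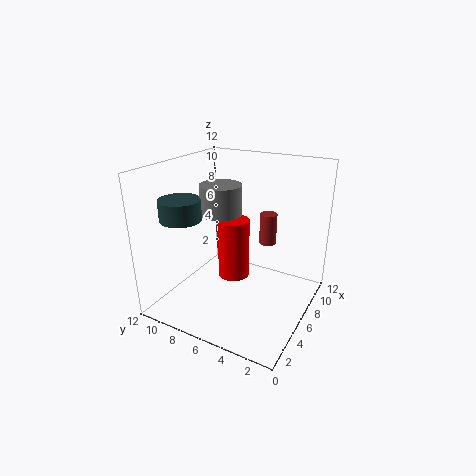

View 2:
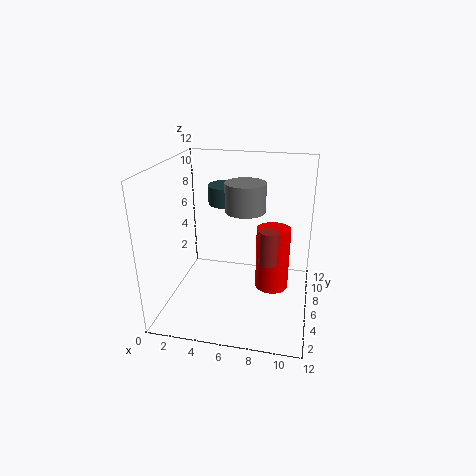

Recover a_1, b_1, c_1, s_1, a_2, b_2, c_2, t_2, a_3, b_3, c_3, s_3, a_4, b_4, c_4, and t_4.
a_1 = 6.25, b_1 = 7.75, c_1 = 7.75, s_1 = 1.75, a_2 = 8.75, b_2 = 4.5, c_2 = 4.75, t_2 = 2.75, a_3 = 4, b_3 = 10.25, c_3 = 7.5, s_3 = 1.75, a_4 = 8.75, b_4 = 8, c_4 = 0.5, t_4 = 5.75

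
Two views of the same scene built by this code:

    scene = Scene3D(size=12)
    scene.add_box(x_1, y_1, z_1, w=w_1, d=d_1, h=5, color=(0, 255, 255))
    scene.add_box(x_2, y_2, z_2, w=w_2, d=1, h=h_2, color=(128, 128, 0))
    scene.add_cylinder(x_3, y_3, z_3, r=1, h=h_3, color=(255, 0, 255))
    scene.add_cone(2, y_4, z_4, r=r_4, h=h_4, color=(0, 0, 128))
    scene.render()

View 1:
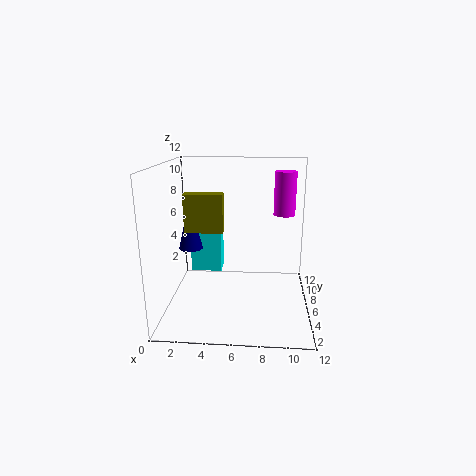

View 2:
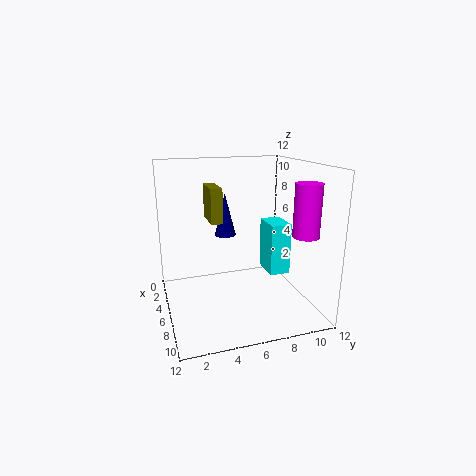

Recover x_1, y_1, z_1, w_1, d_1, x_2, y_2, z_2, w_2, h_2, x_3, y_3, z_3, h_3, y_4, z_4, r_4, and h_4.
x_1 = 1, y_1 = 10, z_1 = 1, w_1 = 3, d_1 = 2, x_2 = 2, y_2 = 4, z_2 = 7, w_2 = 3, h_2 = 3, x_3 = 10, y_3 = 10, z_3 = 7, h_3 = 4, y_4 = 6, z_4 = 5, r_4 = 1, h_4 = 4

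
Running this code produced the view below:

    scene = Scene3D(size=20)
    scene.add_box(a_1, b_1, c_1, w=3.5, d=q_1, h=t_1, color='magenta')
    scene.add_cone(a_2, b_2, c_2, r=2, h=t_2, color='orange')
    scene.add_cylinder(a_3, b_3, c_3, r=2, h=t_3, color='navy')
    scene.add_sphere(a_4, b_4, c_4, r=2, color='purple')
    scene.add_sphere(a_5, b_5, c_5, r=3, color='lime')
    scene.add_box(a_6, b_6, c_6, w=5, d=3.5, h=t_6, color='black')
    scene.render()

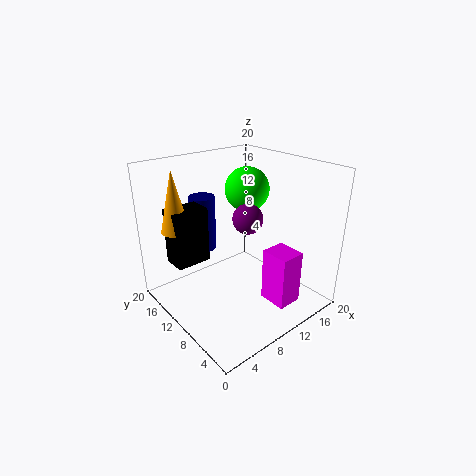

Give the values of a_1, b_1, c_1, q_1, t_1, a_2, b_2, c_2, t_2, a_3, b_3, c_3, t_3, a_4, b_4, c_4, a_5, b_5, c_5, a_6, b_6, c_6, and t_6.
a_1 = 11.5
b_1 = 2.5
c_1 = 1.5
q_1 = 4
t_1 = 7.5
a_2 = 3.5
b_2 = 15.5
c_2 = 11
t_2 = 8.5
a_3 = 9.5
b_3 = 18
c_3 = 5.5
t_3 = 8.5
a_4 = 10
b_4 = 8
c_4 = 13.5
a_5 = 12
b_5 = 10.5
c_5 = 16.5
a_6 = 2.5
b_6 = 13.5
c_6 = 6
t_6 = 8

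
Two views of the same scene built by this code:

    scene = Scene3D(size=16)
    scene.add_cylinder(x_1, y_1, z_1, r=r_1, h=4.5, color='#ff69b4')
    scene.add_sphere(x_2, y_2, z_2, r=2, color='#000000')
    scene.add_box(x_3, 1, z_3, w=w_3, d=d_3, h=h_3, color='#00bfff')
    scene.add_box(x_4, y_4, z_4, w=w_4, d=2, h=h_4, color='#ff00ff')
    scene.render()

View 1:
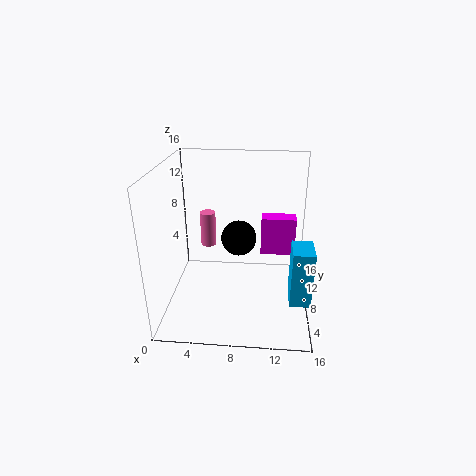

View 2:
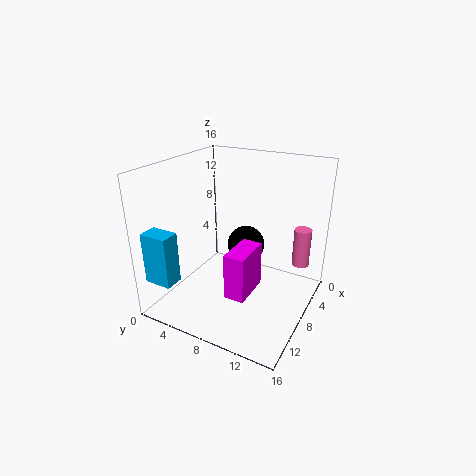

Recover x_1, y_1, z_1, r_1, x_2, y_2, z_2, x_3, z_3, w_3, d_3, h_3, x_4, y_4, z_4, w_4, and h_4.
x_1 = 3.5
y_1 = 14
z_1 = 4
r_1 = 1
x_2 = 8
y_2 = 9
z_2 = 7.5
x_3 = 13.5
z_3 = 4.5
w_3 = 2
d_3 = 3
h_3 = 5.5
x_4 = 10.5
y_4 = 10
z_4 = 5
w_4 = 4
h_4 = 4.5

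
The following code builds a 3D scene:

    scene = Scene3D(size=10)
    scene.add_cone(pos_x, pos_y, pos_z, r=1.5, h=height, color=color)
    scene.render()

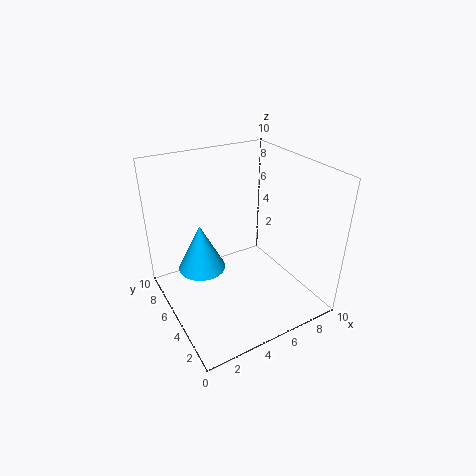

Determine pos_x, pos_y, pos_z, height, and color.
pos_x = 2; pos_y = 4.5; pos_z = 4; height = 3; color = 'deepskyblue'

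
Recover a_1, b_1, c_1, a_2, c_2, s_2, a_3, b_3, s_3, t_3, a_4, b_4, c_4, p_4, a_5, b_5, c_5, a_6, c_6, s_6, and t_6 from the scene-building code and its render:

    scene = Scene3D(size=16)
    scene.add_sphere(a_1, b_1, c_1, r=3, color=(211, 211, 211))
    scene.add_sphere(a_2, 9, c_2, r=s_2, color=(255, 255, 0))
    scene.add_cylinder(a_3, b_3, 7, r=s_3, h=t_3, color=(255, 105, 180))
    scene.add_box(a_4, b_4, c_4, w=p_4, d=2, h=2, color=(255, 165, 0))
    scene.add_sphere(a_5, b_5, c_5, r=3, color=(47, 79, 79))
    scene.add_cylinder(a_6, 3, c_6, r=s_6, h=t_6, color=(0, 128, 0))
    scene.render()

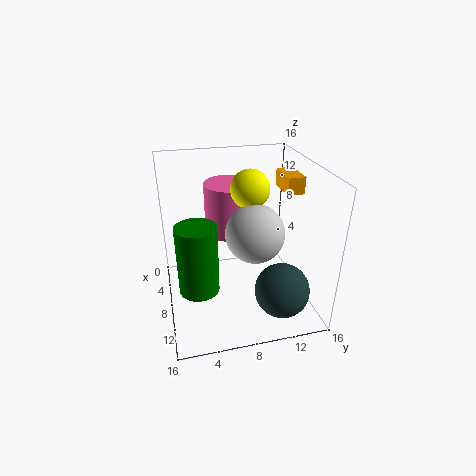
a_1 = 11, b_1 = 9, c_1 = 10, a_2 = 9, c_2 = 14, s_2 = 2, a_3 = 4, b_3 = 8, s_3 = 3, t_3 = 6, a_4 = 3, b_4 = 14, c_4 = 12, p_4 = 4, a_5 = 12, b_5 = 12, c_5 = 3, a_6 = 12, c_6 = 5, s_6 = 2, t_6 = 7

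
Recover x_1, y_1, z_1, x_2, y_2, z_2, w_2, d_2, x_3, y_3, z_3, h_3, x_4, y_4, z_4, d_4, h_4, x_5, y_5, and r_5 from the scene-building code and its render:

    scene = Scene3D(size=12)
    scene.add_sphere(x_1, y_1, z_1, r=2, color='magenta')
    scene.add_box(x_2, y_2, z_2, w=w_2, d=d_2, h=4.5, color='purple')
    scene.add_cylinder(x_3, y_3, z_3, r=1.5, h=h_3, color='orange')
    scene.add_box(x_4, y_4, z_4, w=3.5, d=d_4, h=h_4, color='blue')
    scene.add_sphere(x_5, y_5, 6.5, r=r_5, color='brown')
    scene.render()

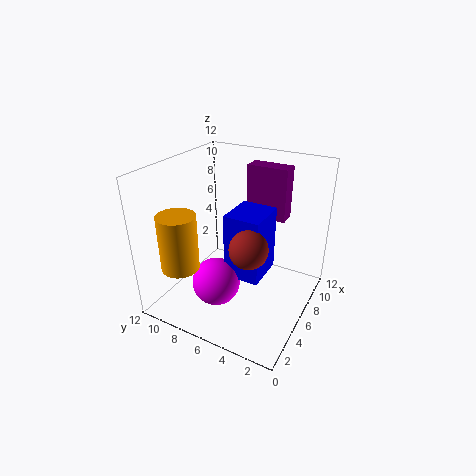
x_1 = 4; y_1 = 7; z_1 = 2.5; x_2 = 8.5; y_2 = 3; z_2 = 7; w_2 = 1.5; d_2 = 3.5; x_3 = 2; y_3 = 9; z_3 = 4.5; h_3 = 4.5; x_4 = 4.5; y_4 = 3.5; z_4 = 3; d_4 = 3; h_4 = 5.5; x_5 = 4; y_5 = 4; r_5 = 1.5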